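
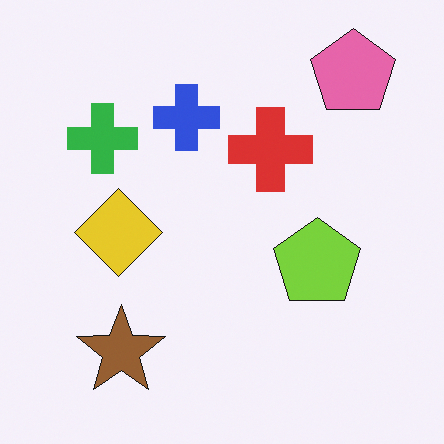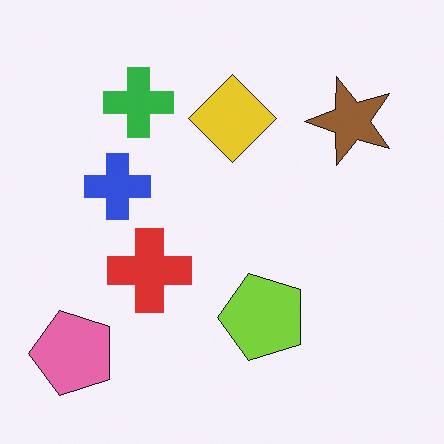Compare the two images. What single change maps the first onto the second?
Transposed (reflected across the top-left ↔ bottom-right diagonal).

Shapes have swapped their row and column positions — what was in the top-right is now in the bottom-left — a diagonal reflection.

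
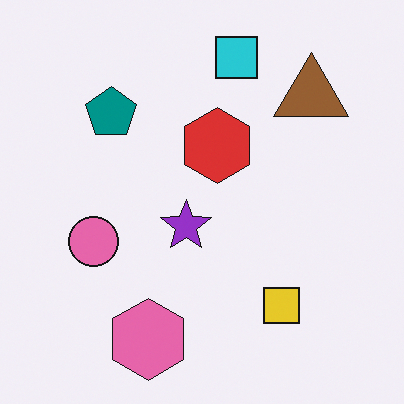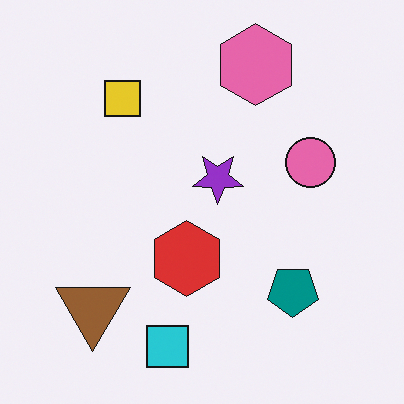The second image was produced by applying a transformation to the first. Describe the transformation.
This is the original image rotated 180°.

The brown triangle sits in the top-right of the first image and the bottom-left of the second — consistent with a whole-image 180° rotation.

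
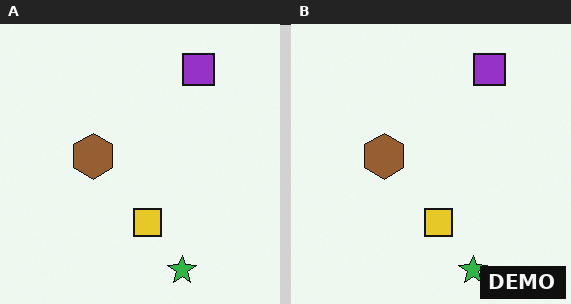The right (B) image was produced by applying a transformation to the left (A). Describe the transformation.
Watermarked with the text "DEMO" in the lower-right corner.

A dark label reading "DEMO" appears in the lower-right corner.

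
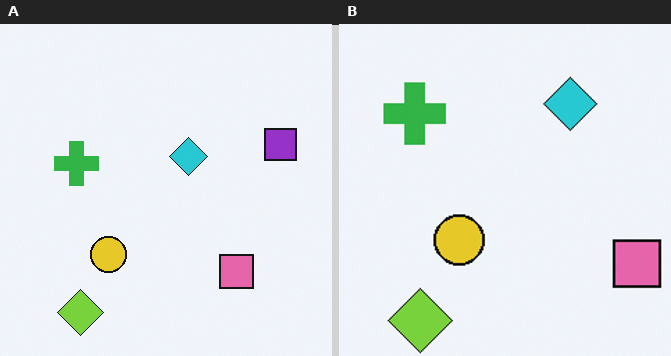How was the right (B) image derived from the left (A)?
The image was cropped to a modestly smaller region and rescaled.

The visible shapes are larger and the field of view is narrower; shapes near the original edges may be partly or wholly outside the frame — a crop-and-rescale.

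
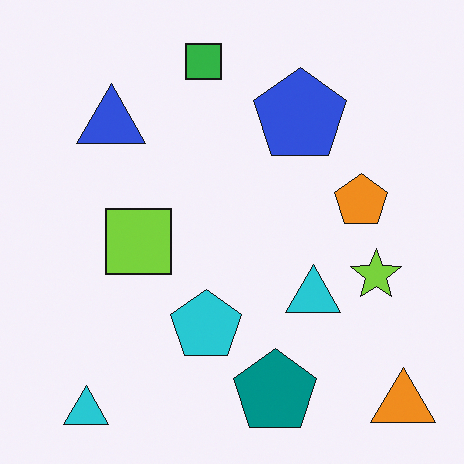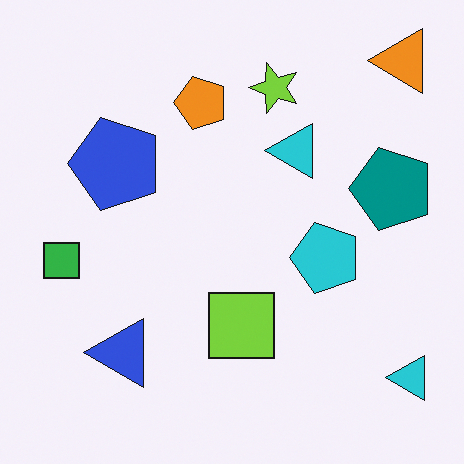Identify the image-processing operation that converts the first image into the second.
Rotated 90° counter-clockwise.

The orange triangle sits in the bottom-right of the first image and the top-right of the second — consistent with a whole-image 90° counter-clockwise rotation.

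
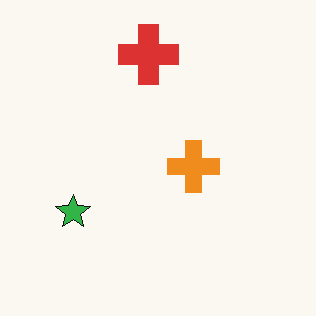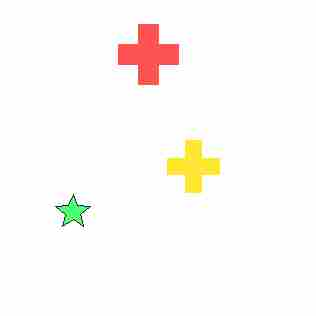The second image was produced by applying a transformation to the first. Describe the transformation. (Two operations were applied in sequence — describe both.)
This is the original image noticeably brightened, then heavily JPEG-compressed with obvious blocking artifacts.

Every pixel — background and shapes alike — is uniformly brightened. Blocky 8×8 compression artifacts appear around shape edges and the flat background shows ringing — characteristic JPEG degradation.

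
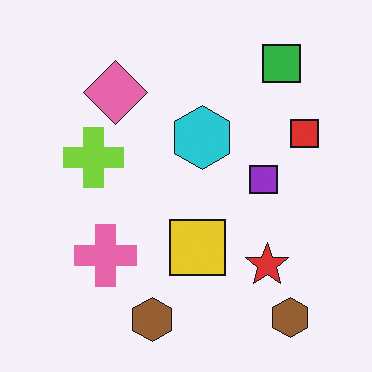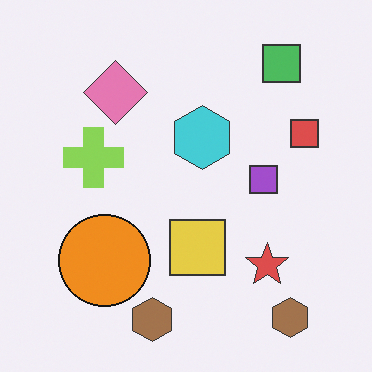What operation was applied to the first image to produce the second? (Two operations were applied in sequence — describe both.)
This is the original image given slightly reduced contrast, then overlaid with an additional orange circle.

Tones are pushed toward mid-grey across the whole image — a global contrast change. An orange circle appears in the second image that is absent from the first.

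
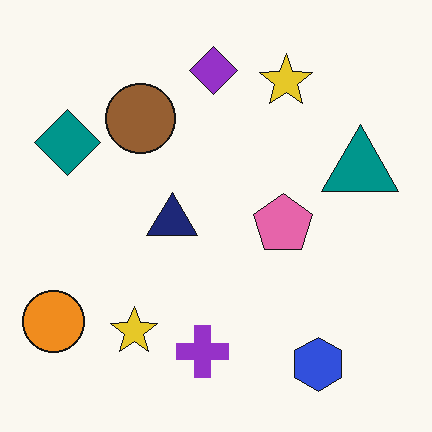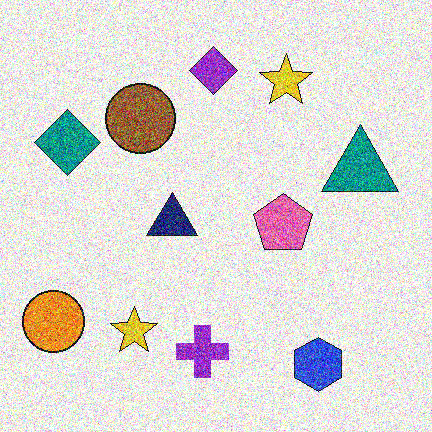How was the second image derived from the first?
The image was degraded with strong gaussian noise.

Random speckle covers the whole image, including the flat background.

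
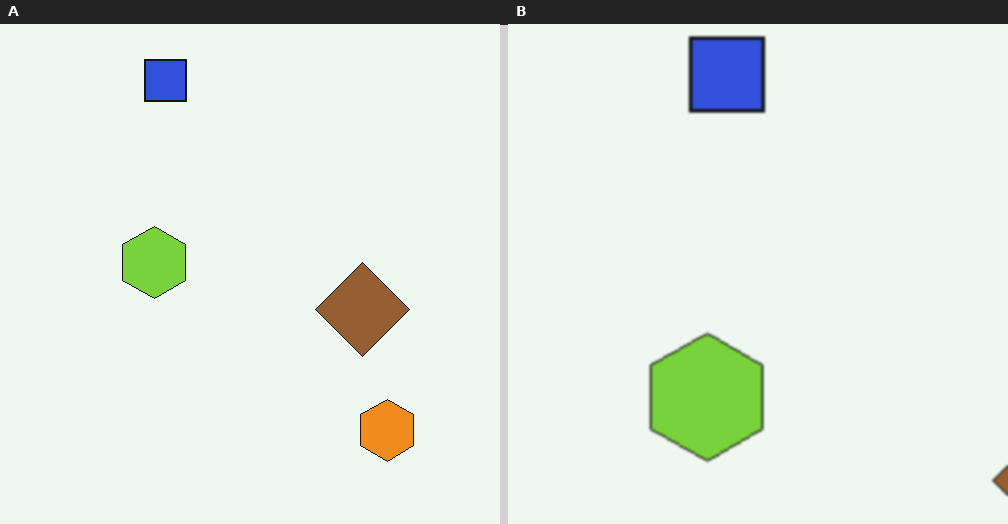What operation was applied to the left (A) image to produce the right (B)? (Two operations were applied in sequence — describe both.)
It was cropped to a noticeably smaller region and rescaled, then given a subtle gaussian blur.

The visible shapes are larger and the field of view is narrower; shapes near the original edges may be partly or wholly outside the frame — a crop-and-rescale. Shape edges and outlines are uniformly softened across the whole image.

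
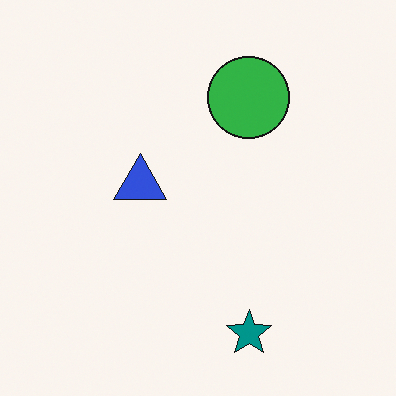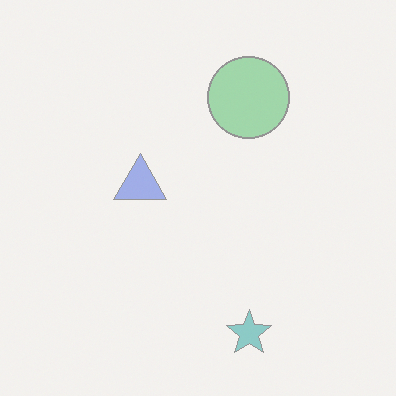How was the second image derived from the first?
It was washed out (contrast reduced).

Tones are pushed toward mid-grey across the whole image — a global contrast change.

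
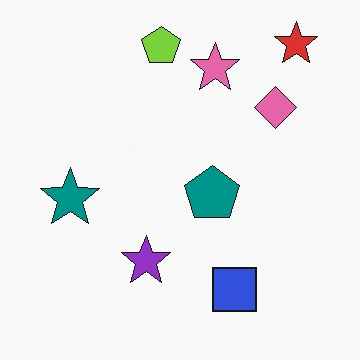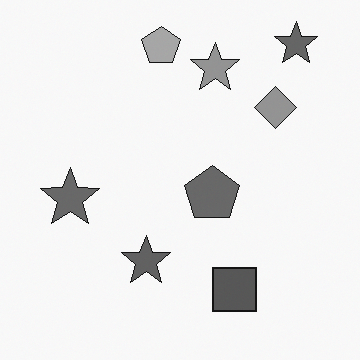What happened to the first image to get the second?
The second image is the first converted to grayscale.

All color is removed — every shape is now a shade of grey.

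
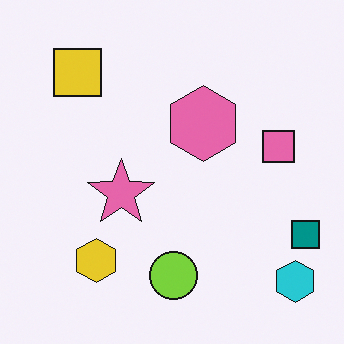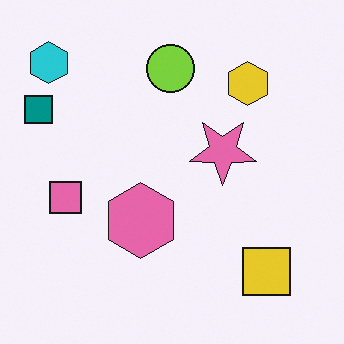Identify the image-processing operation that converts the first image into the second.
It was rotated 180°.

The cyan hexagon sits in the bottom-right of the first image and the top-left of the second — consistent with a whole-image 180° rotation.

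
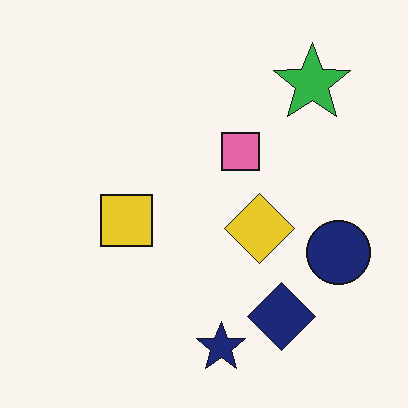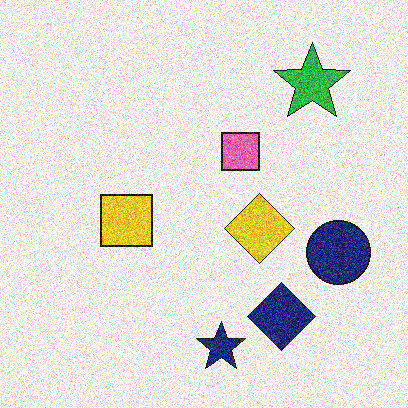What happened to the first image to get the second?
This is the original image degraded with strong gaussian noise.

Random speckle covers the whole image, including the flat background.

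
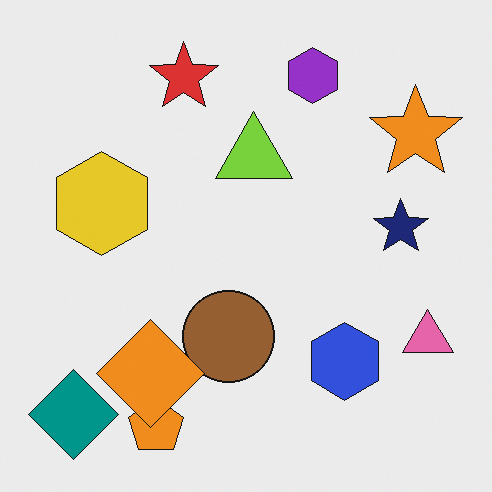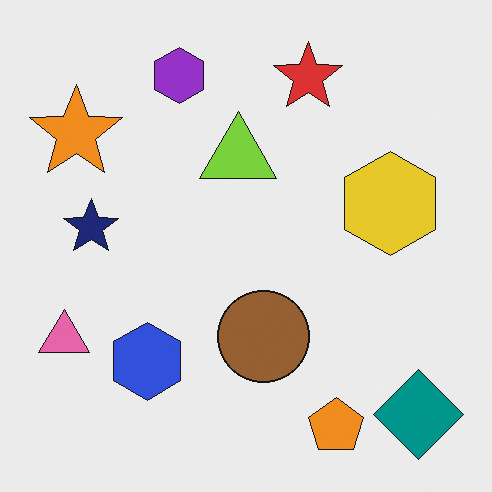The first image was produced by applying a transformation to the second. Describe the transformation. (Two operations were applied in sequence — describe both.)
Flipped horizontally (left ↔ right), then overlaid with an additional orange diamond.

The pink triangle is in the bottom-left of the second image and the bottom-right of the first — shapes on opposite sides of the vertical midline have swapped in a mirror flip. An orange diamond appears in the first image that is absent from the second.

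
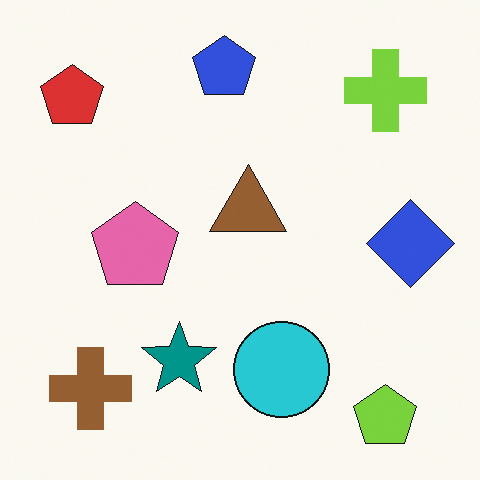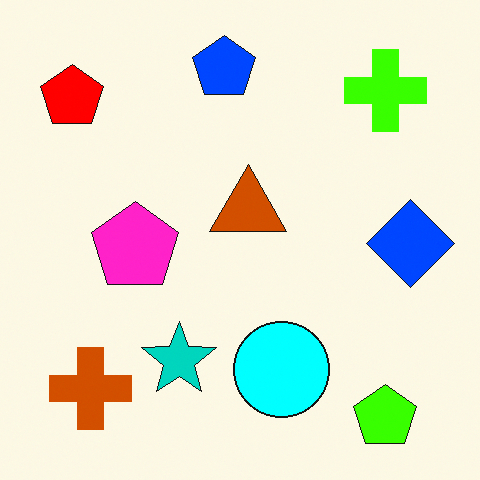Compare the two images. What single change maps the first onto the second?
It was heavily oversaturated.

All colors are more vivid — a global saturation change.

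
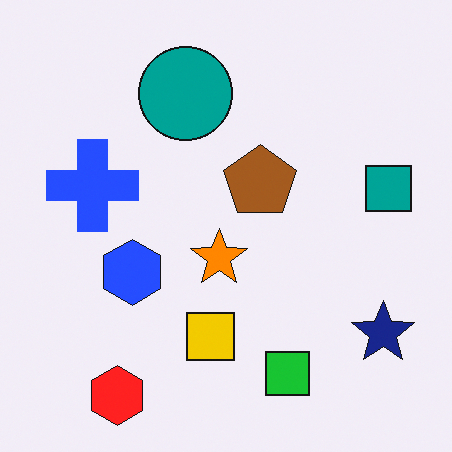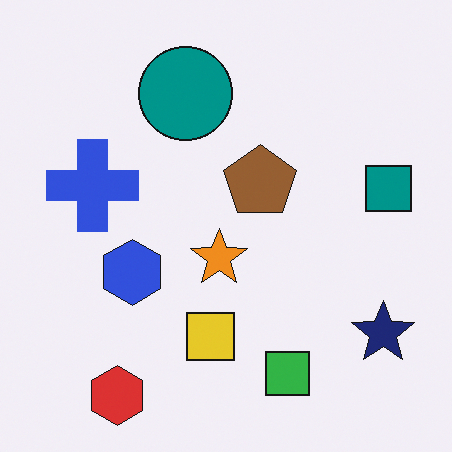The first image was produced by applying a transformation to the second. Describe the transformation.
The image was slightly oversaturated.

All colors are more vivid — a global saturation change.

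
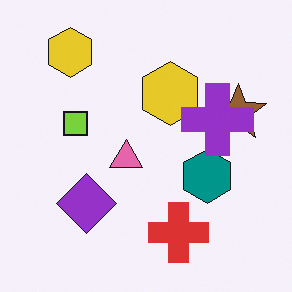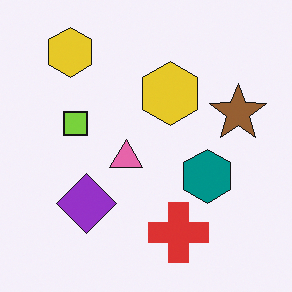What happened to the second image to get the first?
The image was overlaid with an additional purple cross.

A purple cross appears in the first image that is absent from the second.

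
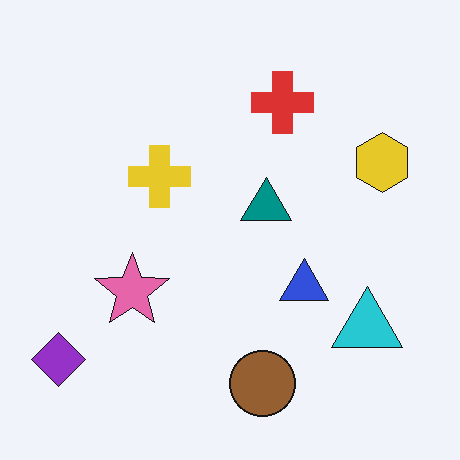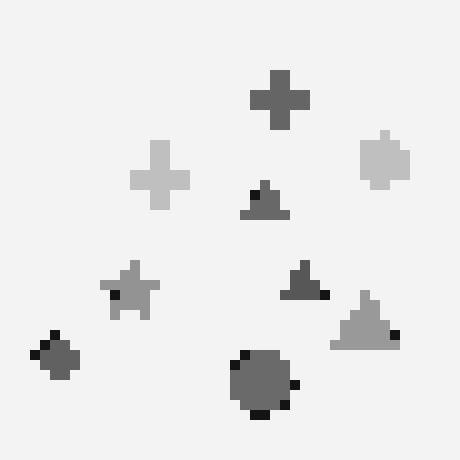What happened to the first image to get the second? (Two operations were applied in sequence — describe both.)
The transformation is: converted to grayscale, then coarsely pixelated.

All color is removed — every shape is now a shade of grey. Shapes are reduced to large square blocks; fine edges and outlines are lost — a downscale-then-upscale (mosaic) effect.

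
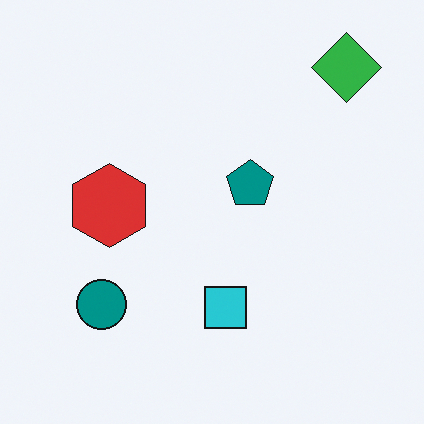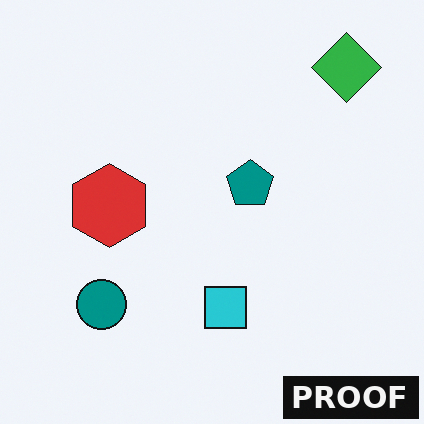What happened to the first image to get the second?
The transformation is: watermarked with the text "PROOF" in the lower-right corner.

A dark label reading "PROOF" appears in the lower-right corner.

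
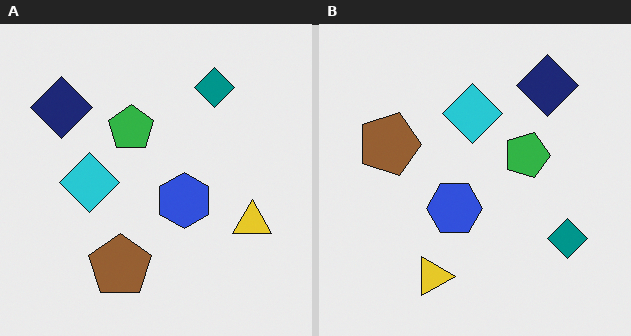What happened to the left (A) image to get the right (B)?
The image was rotated 90° clockwise.

The navy diamond sits in the top-left of the left (A) image and the top-right of the right (B) — consistent with a whole-image 90° clockwise rotation.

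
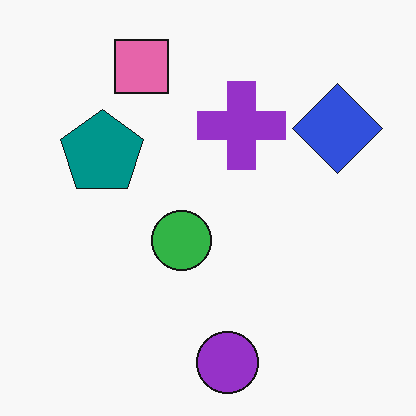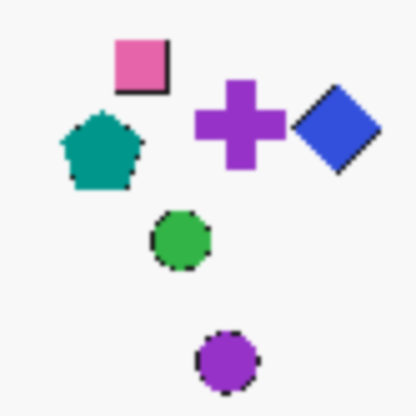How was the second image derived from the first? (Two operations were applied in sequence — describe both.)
It was lightly pixelated (a mild mosaic effect), then lightly blurred.

Shapes are reduced to large square blocks; fine edges and outlines are lost — a downscale-then-upscale (mosaic) effect. Shape edges and outlines are uniformly softened across the whole image.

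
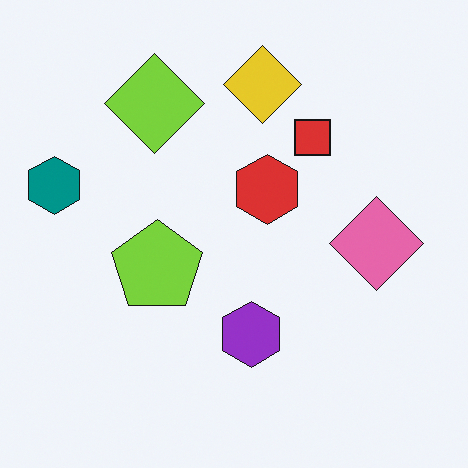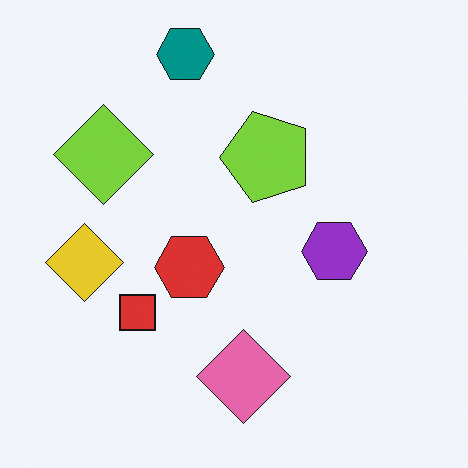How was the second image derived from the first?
The second image is the first transposed (reflected across the top-left ↔ bottom-right diagonal).

Shapes have swapped their row and column positions — what was in the top-right is now in the bottom-left — a diagonal reflection.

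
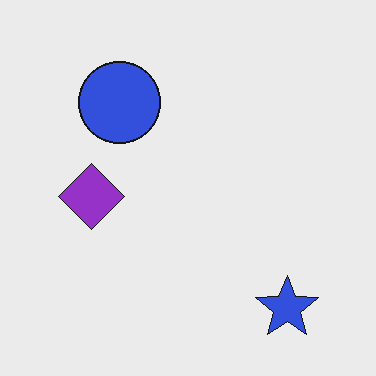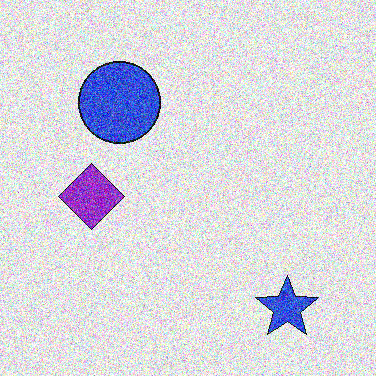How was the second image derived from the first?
The image was degraded with strong gaussian noise.

Random speckle covers the whole image, including the flat background.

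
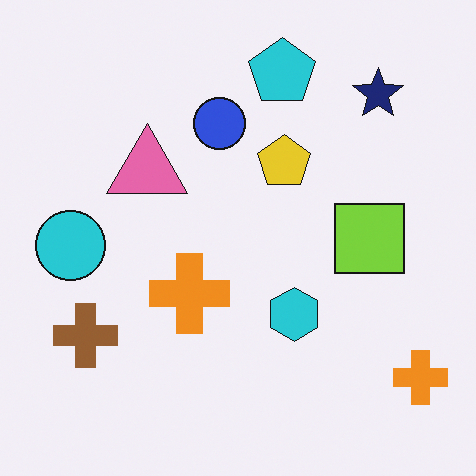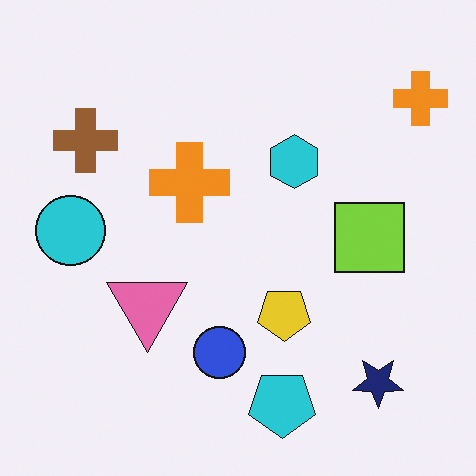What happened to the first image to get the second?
The second image is the first flipped vertically (top ↔ bottom).

The cyan pentagon is in the top of the first image and the bottom of the second — shapes on opposite sides of the horizontal midline have swapped in a mirror flip.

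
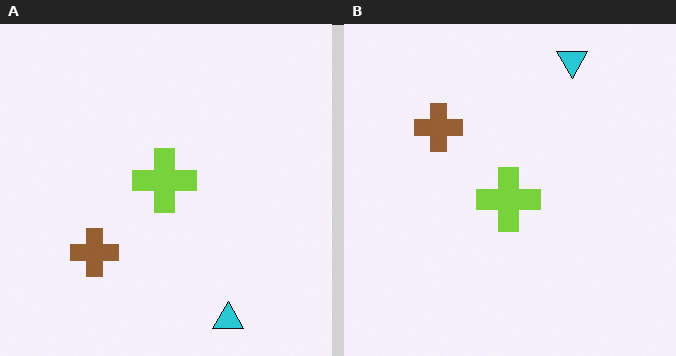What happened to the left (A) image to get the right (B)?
The transformation is: flipped vertically (top ↔ bottom).

The cyan triangle is in the bottom-right of the left (A) image and the top-right of the right (B) — shapes on opposite sides of the horizontal midline have swapped in a mirror flip.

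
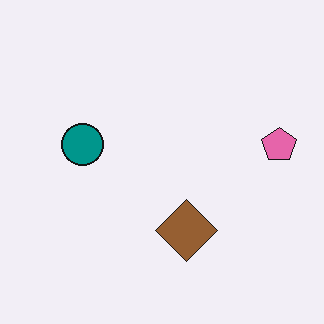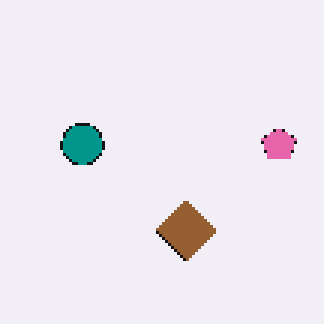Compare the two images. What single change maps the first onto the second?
This is the original image mildly pixelated.

Shapes are reduced to large square blocks; fine edges and outlines are lost — a downscale-then-upscale (mosaic) effect.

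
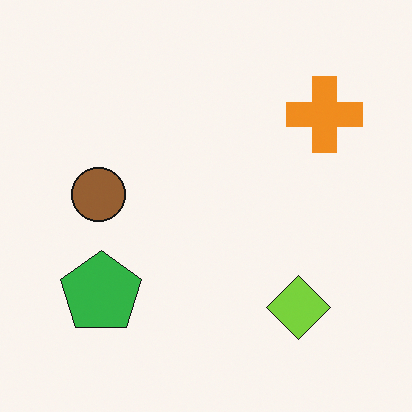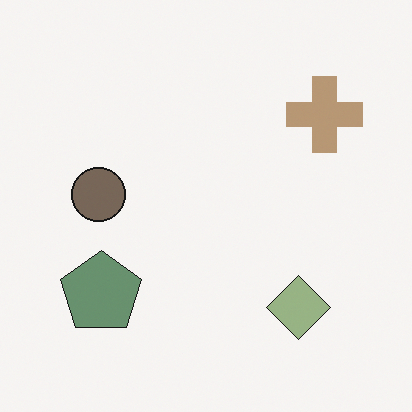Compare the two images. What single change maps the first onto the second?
The second image is the first heavily desaturated.

All colors are more muted and greyish — a global saturation change.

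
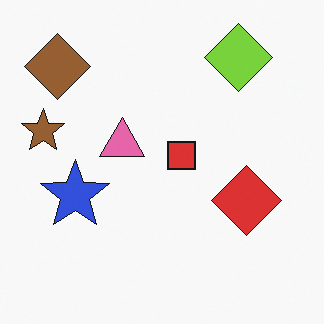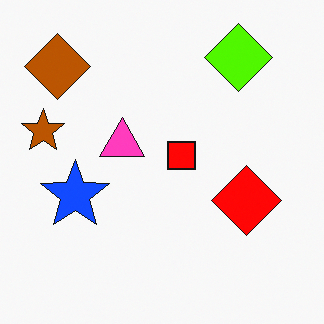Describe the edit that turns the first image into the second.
It was heavily oversaturated.

All colors are more vivid — a global saturation change.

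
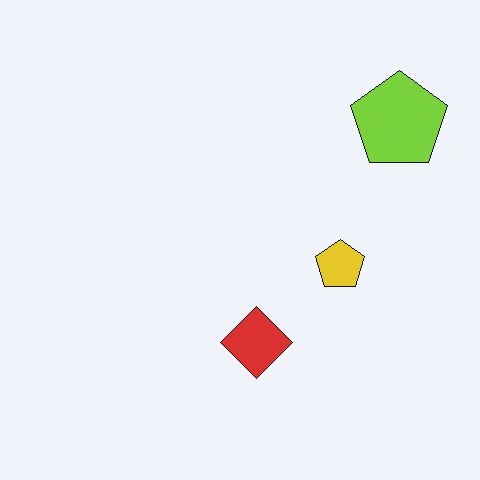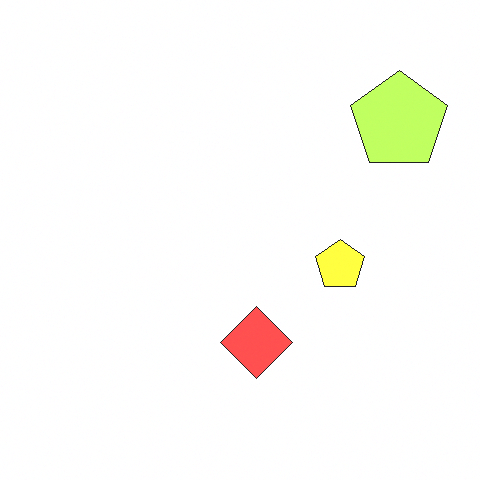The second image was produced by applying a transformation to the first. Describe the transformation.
This is the original image substantially brightened.

Every pixel — background and shapes alike — is uniformly brightened.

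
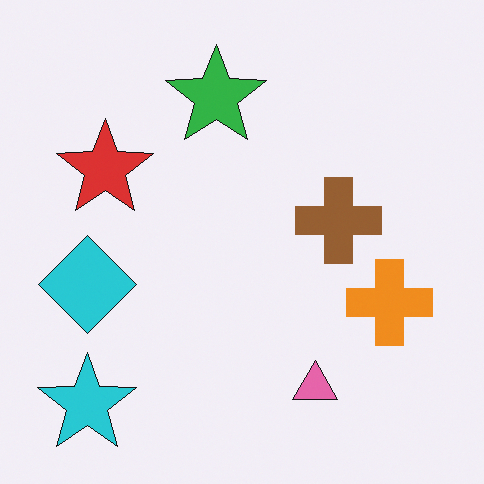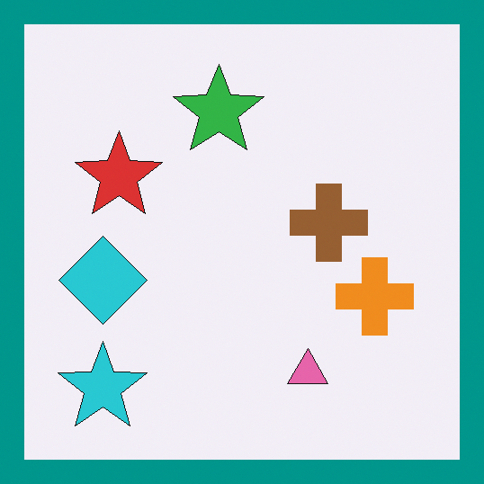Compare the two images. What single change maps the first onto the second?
It was framed with a teal border.

A solid teal frame runs around the edge of the second image, with the content slightly shrunk inside it.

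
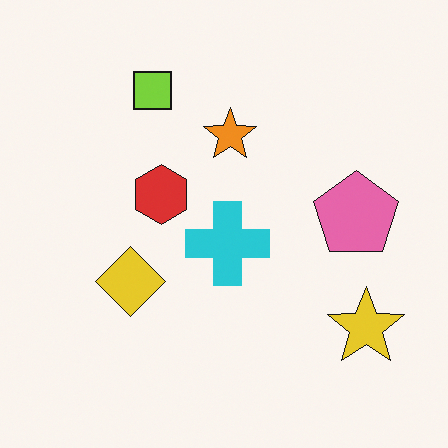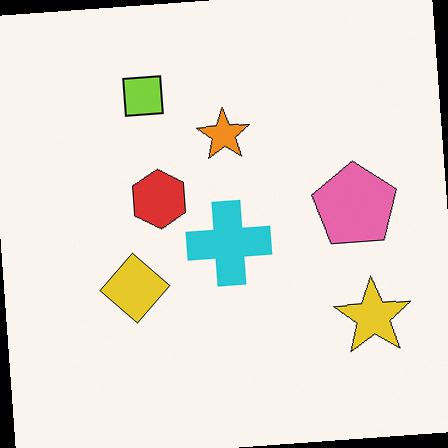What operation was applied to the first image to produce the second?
The transformation is: rotated counter-clockwise by a small amount.

Every shape is tilted by the same angle and the image corners show triangular fill wedges — a whole-image rotation by a non-right angle.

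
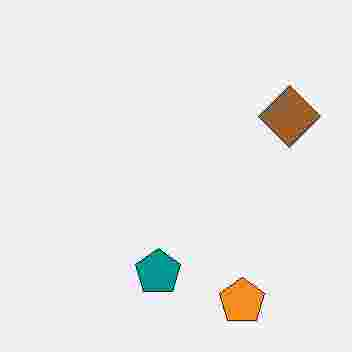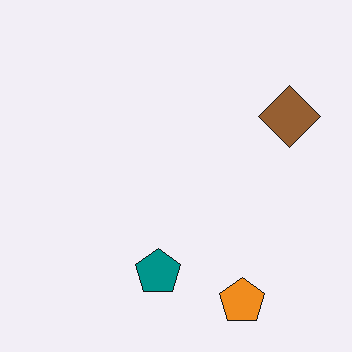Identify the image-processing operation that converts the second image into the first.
Degraded with heavy JPEG compression.

Blocky 8×8 compression artifacts appear around shape edges and the flat background shows ringing — characteristic JPEG degradation.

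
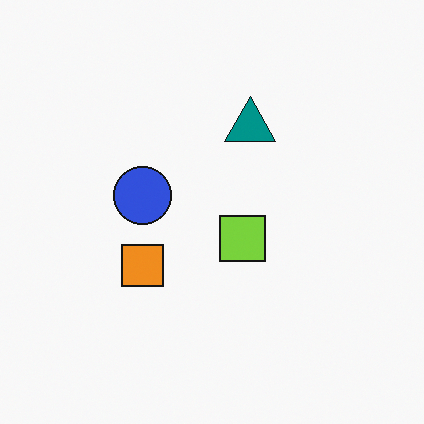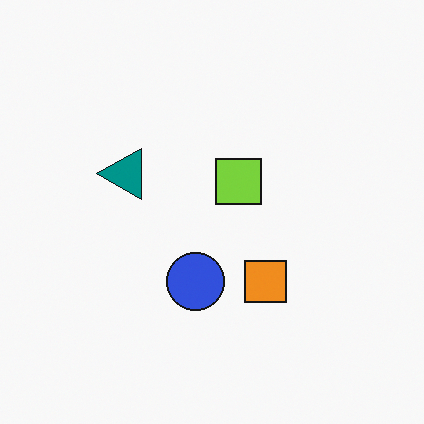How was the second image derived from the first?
Rotated 90° counter-clockwise.

The teal triangle sits in the top of the first image and the left of the second — consistent with a whole-image 90° counter-clockwise rotation.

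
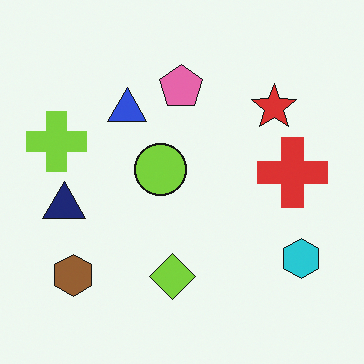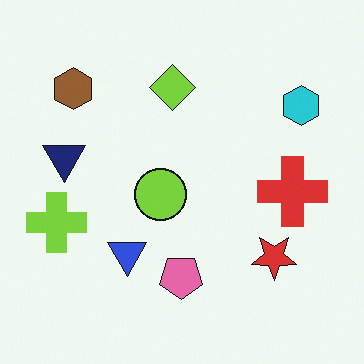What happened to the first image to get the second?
The second image is the first flipped vertically (top ↔ bottom).

The pink pentagon is in the top of the first image and the bottom of the second — shapes on opposite sides of the horizontal midline have swapped in a mirror flip.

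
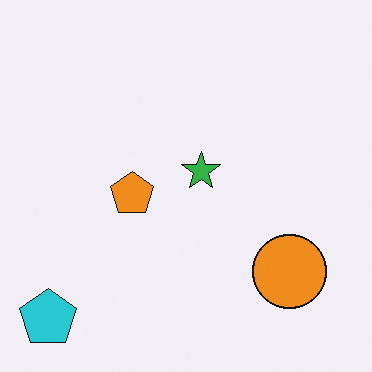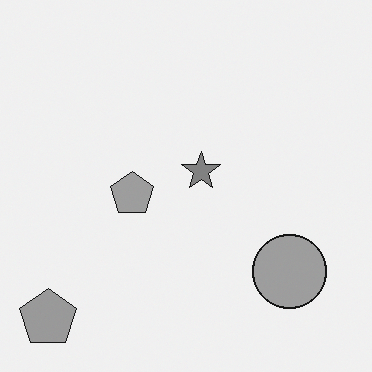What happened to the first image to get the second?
The image was converted to grayscale.

All color is removed — every shape is now a shade of grey.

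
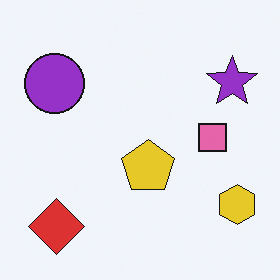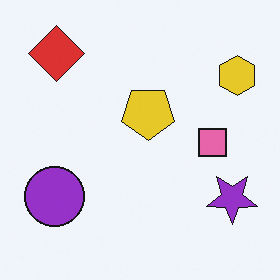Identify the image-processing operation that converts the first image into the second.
The second image is the first flipped vertically (top ↔ bottom).

The red diamond is in the bottom-left of the first image and the top-left of the second — shapes on opposite sides of the horizontal midline have swapped in a mirror flip.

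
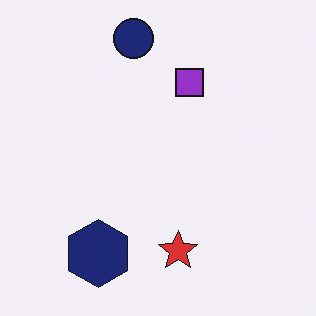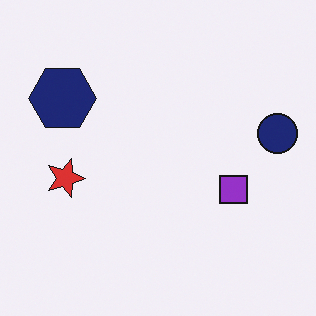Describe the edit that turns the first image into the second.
Rotated 90° clockwise.

The navy circle sits in the top of the first image and the right of the second — consistent with a whole-image 90° clockwise rotation.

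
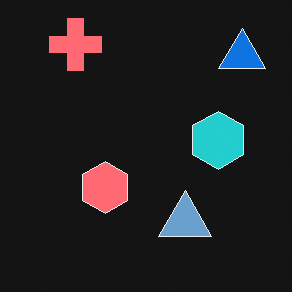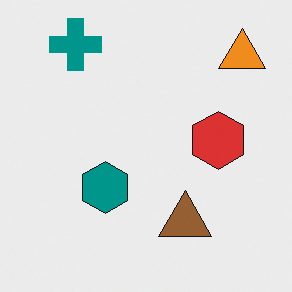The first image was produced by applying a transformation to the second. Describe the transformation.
The transformation is: color-inverted (negative).

The light background has become dark and every shape's color is its complement — a photographic negative.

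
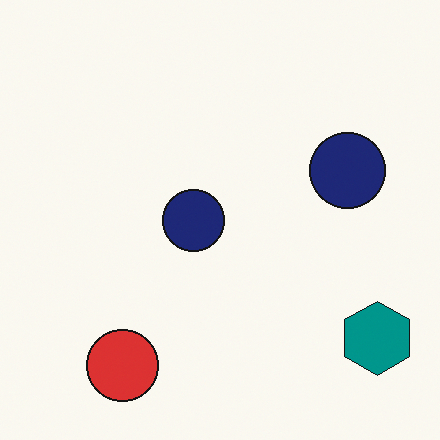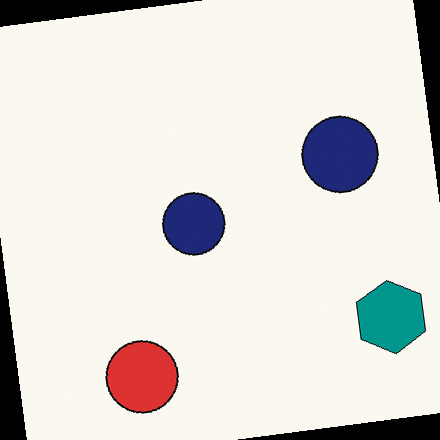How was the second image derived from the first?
The transformation is: rotated counter-clockwise by a few degrees.

Every shape is tilted by the same angle and the image corners show triangular fill wedges — a whole-image rotation by a non-right angle.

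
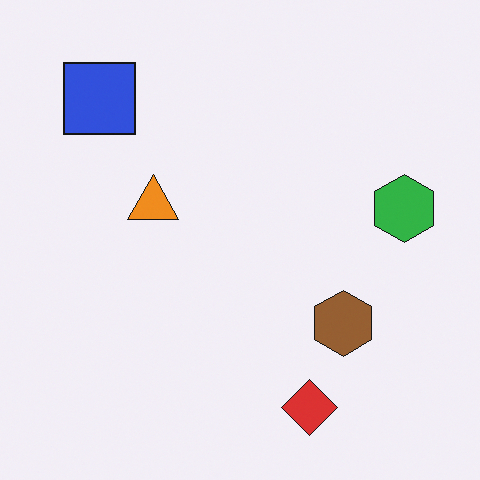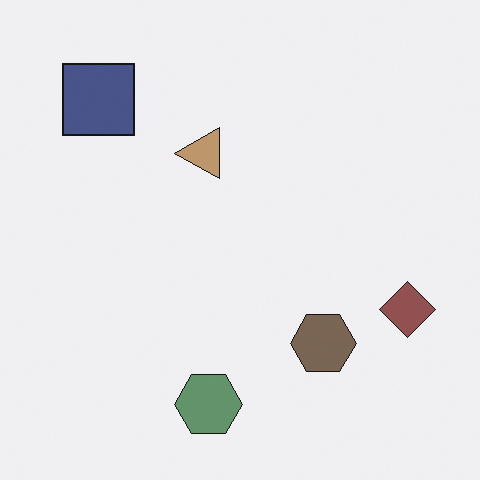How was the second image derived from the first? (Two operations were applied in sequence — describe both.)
Made much more muted (saturation change), then transposed (reflected across the top-left ↔ bottom-right diagonal).

All colors are more muted and greyish — a global saturation change. Shapes have swapped their row and column positions — what was in the top-right is now in the bottom-left — a diagonal reflection.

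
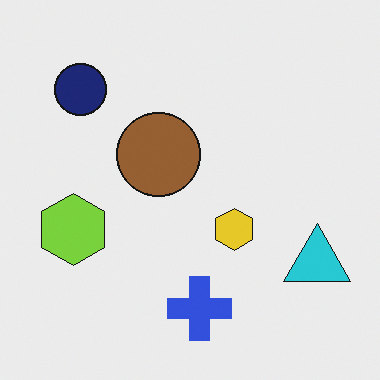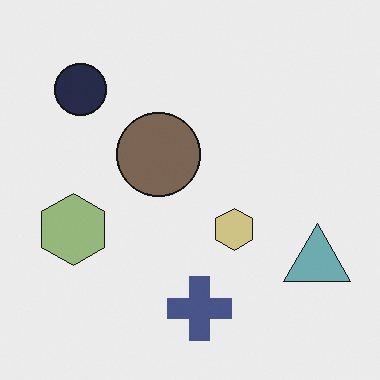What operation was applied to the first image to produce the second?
Heavily desaturated.

All colors are more muted and greyish — a global saturation change.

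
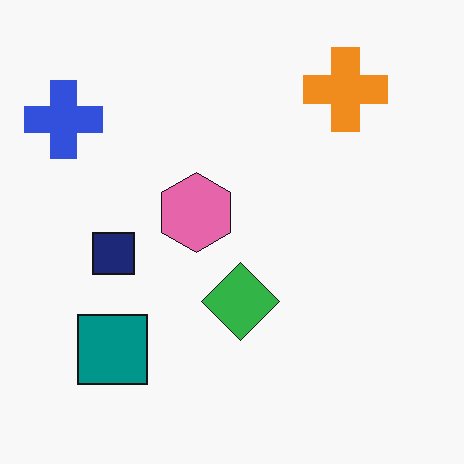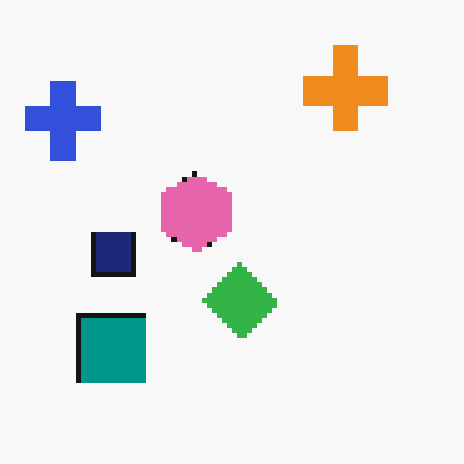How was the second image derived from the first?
This is the original image mildly pixelated.

Shapes are reduced to large square blocks; fine edges and outlines are lost — a downscale-then-upscale (mosaic) effect.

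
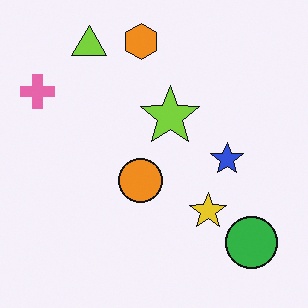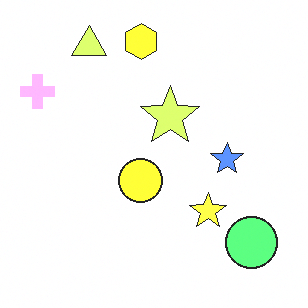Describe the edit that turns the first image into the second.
Brightened a lot.

Every pixel — background and shapes alike — is uniformly brightened.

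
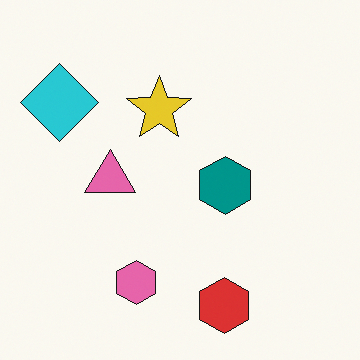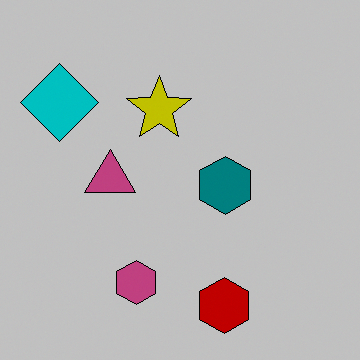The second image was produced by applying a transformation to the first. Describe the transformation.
The image was aggressively posterized.

Each flat color has snapped to a coarser quantized level — most visibly, the near-white background has dropped to a flat grey.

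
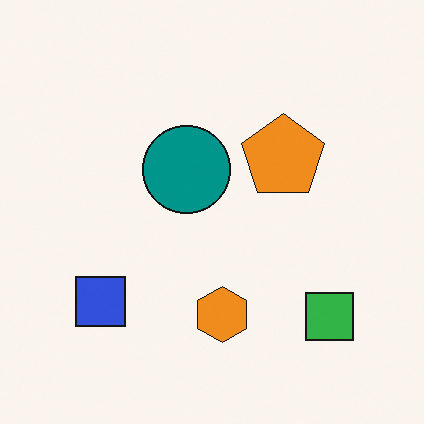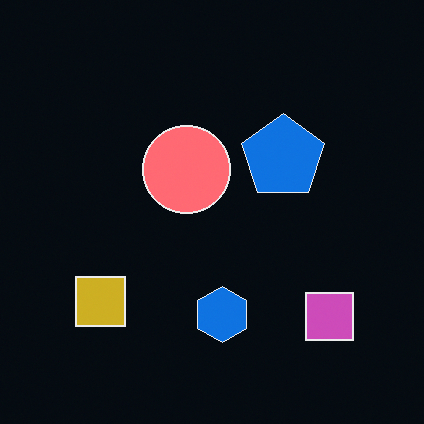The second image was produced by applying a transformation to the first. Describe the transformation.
The second image is the first color-inverted (negative).

The light background has become dark and every shape's color is its complement — a photographic negative.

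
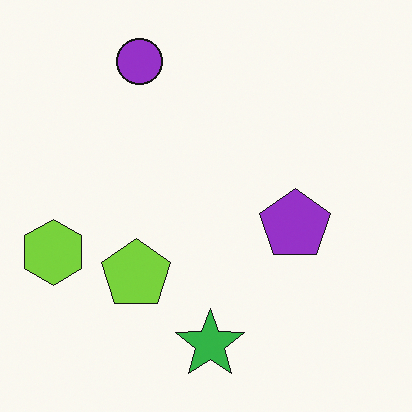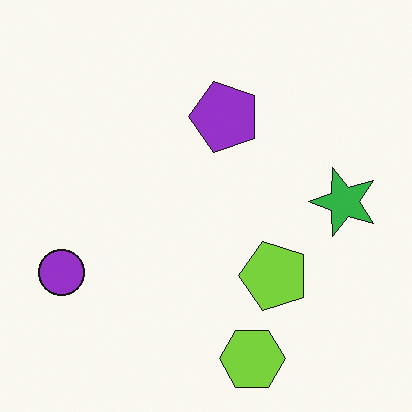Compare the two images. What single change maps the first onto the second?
The transformation is: rotated 90° counter-clockwise.

The lime hexagon sits in the left of the first image and the bottom of the second — consistent with a whole-image 90° counter-clockwise rotation.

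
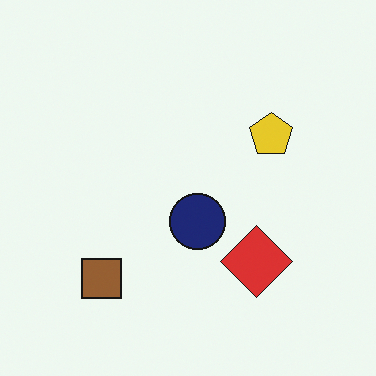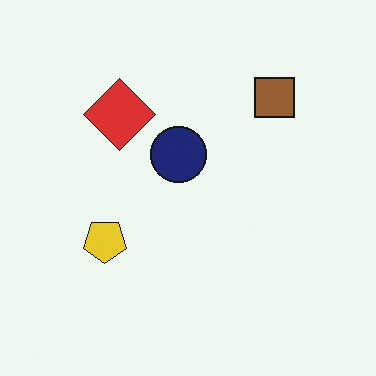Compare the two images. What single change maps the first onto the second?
The image was rotated 180°.

The brown square sits in the bottom-left of the first image and the top-right of the second — consistent with a whole-image 180° rotation.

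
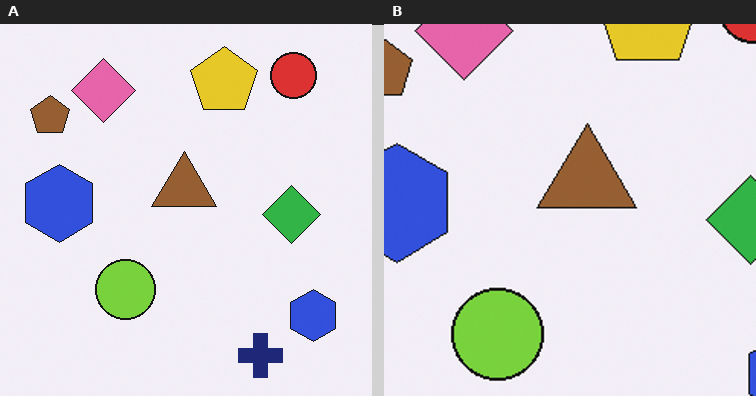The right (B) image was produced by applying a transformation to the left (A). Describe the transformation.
This is the original image cropped to a modestly smaller region and rescaled.

The visible shapes are larger and the field of view is narrower; shapes near the original edges may be partly or wholly outside the frame — a crop-and-rescale.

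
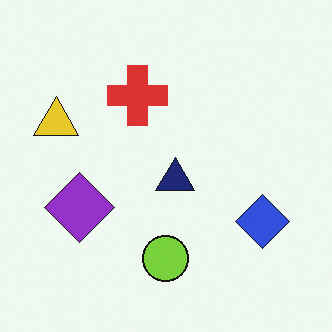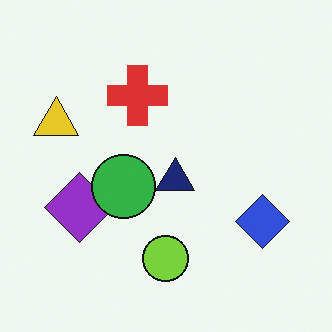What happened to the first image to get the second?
The transformation is: overlaid with an additional green circle.

A green circle appears in the second image that is absent from the first.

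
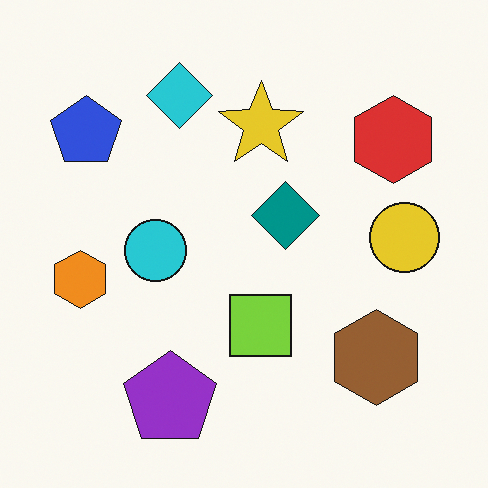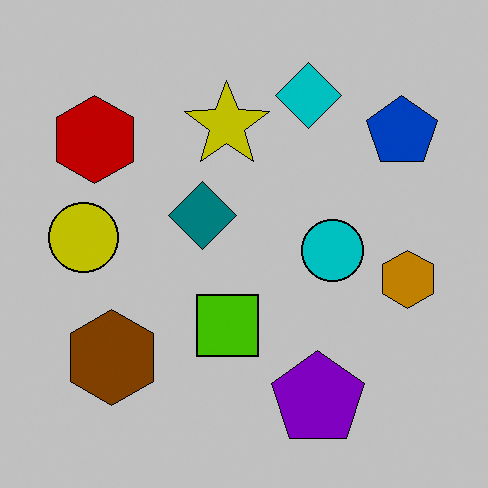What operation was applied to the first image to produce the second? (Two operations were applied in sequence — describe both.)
The second image is the first flipped horizontally (left ↔ right), then aggressively posterized.

The orange hexagon is in the left of the first image and the right of the second — shapes on opposite sides of the vertical midline have swapped in a mirror flip. Each flat color has snapped to a coarser quantized level — most visibly, the near-white background has dropped to a flat grey.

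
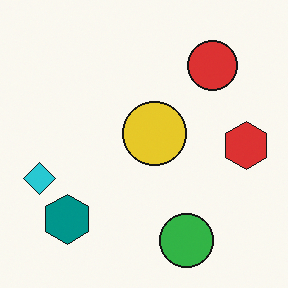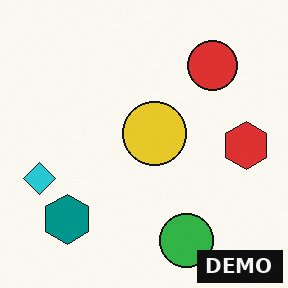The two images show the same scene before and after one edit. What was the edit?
This is the original image watermarked with the text "DEMO" in the lower-right corner.

A dark label reading "DEMO" appears in the lower-right corner.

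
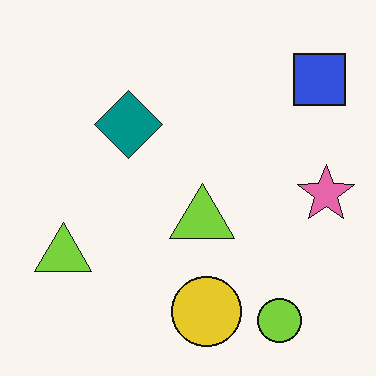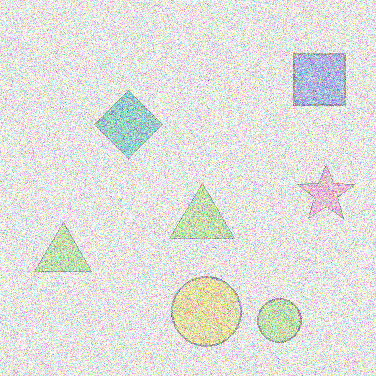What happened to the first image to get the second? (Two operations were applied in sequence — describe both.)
This is the original image given much lower contrast, then degraded with a thick layer of grain.

Tones are pushed toward mid-grey across the whole image — a global contrast change. Random speckle covers the whole image, including the flat background.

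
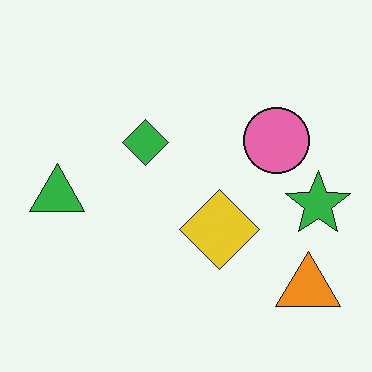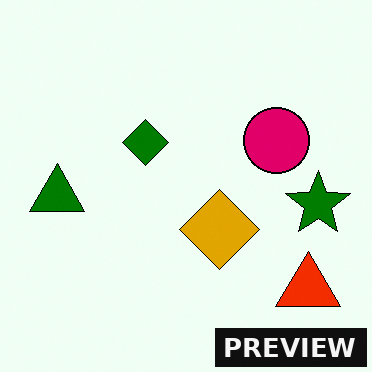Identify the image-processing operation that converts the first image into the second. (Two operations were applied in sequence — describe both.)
It was given much higher contrast, then watermarked with the text "PREVIEW" in the lower-right corner.

Tones are pushed away from mid-grey across the whole image — a global contrast change. A dark label reading "PREVIEW" appears in the lower-right corner.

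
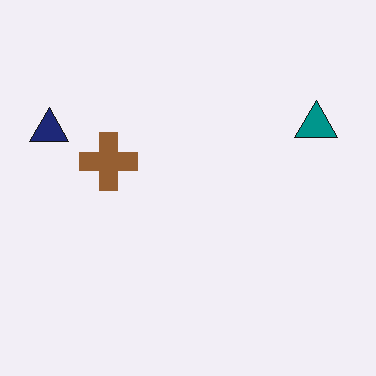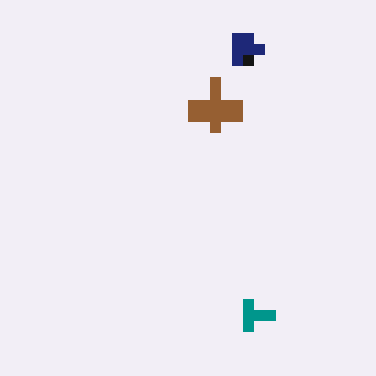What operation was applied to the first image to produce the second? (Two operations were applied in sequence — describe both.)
It was heavily pixelated into large blocks, then rotated 90° clockwise.

Shapes are reduced to large square blocks; fine edges and outlines are lost — a downscale-then-upscale (mosaic) effect. The navy triangle sits in the left of the first image and the top of the second — consistent with a whole-image 90° clockwise rotation.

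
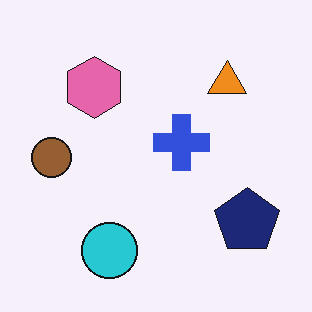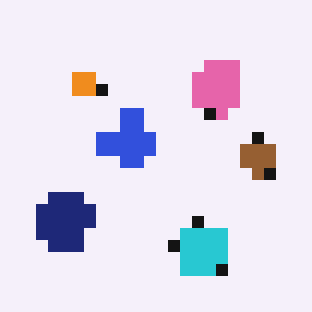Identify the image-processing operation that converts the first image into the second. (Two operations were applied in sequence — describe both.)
The transformation is: flipped horizontally (left ↔ right), then heavily pixelated into large blocks.

The brown circle is in the left of the first image and the right of the second — shapes on opposite sides of the vertical midline have swapped in a mirror flip. Shapes are reduced to large square blocks; fine edges and outlines are lost — a downscale-then-upscale (mosaic) effect.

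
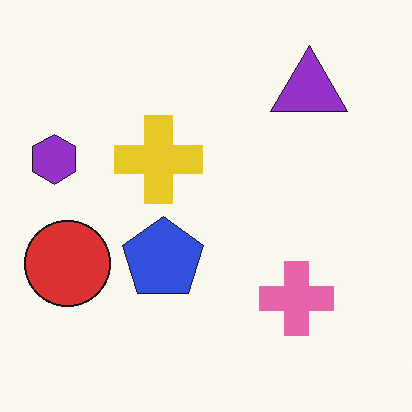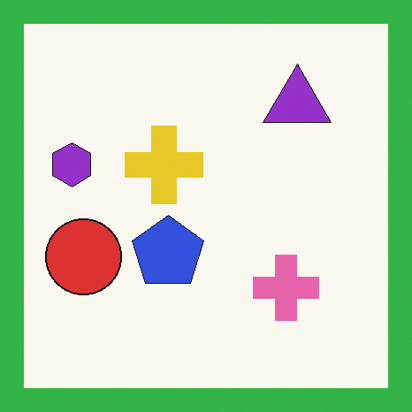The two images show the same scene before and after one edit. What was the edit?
Framed with a green border.

A solid green frame runs around the edge of the second image, with the content slightly shrunk inside it.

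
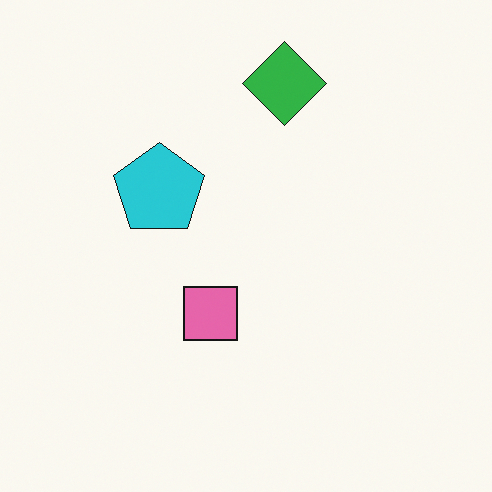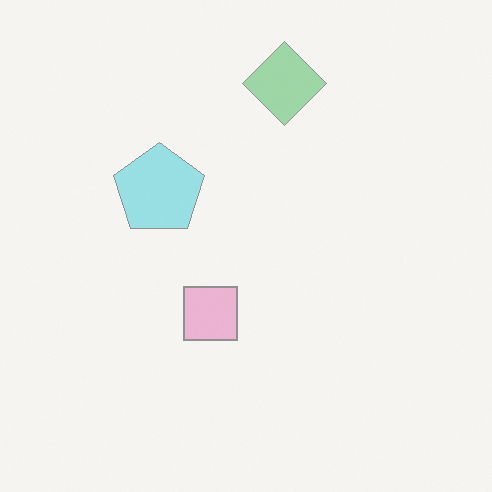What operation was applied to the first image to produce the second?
The image was washed out (contrast reduced).

Tones are pushed toward mid-grey across the whole image — a global contrast change.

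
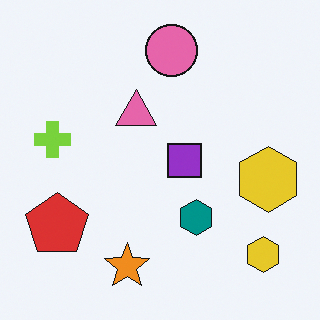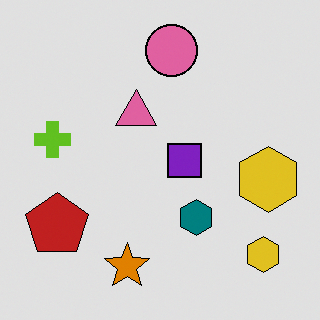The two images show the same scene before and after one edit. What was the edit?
The image was moderately posterized.

Each flat color has snapped to a coarser quantized level — most visibly, the near-white background has dropped to a flat grey.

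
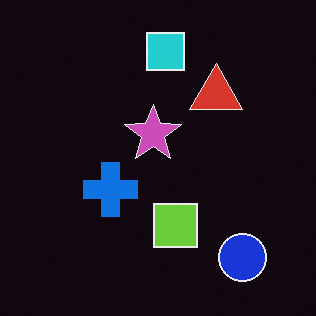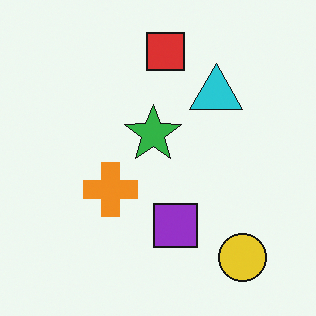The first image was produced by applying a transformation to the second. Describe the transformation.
The first image is the second color-inverted (negative).

The light background has become dark and every shape's color is its complement — a photographic negative.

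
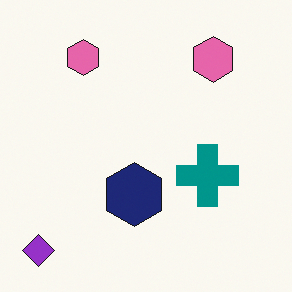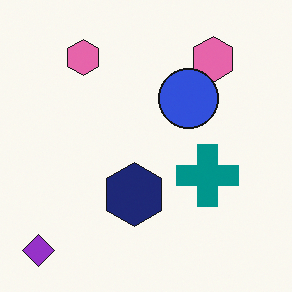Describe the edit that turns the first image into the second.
The image was overlaid with an additional blue circle.

A blue circle appears in the second image that is absent from the first.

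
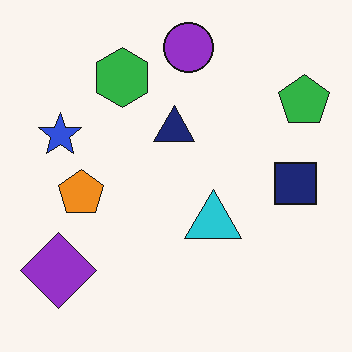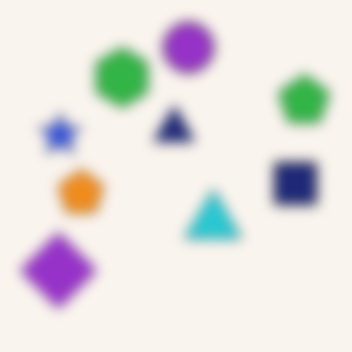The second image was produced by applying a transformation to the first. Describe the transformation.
Strongly gaussian-blurred.

Shape edges and outlines are uniformly softened across the whole image.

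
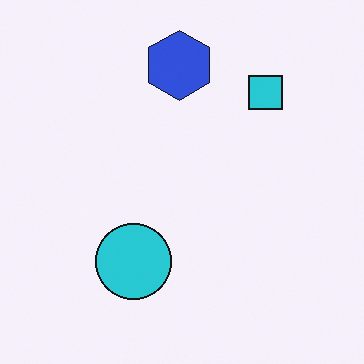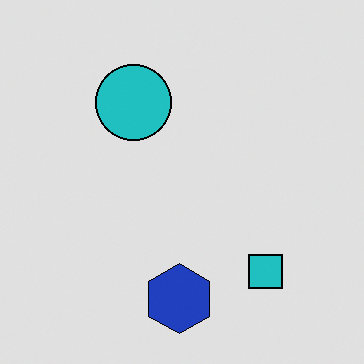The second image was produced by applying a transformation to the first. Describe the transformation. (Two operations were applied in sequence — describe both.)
Moderately posterized, then flipped vertically (top ↔ bottom).

Each flat color has snapped to a coarser quantized level — most visibly, the near-white background has dropped to a flat grey. The blue hexagon is in the top of the first image and the bottom of the second — shapes on opposite sides of the horizontal midline have swapped in a mirror flip.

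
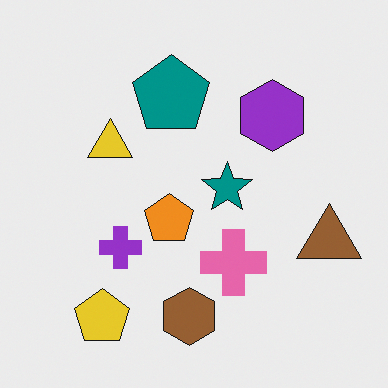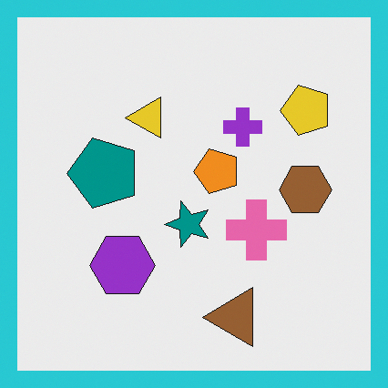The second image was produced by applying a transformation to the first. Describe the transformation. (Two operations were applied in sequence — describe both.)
This is the original image transposed (reflected across the top-left ↔ bottom-right diagonal), then framed with a cyan border.

Shapes have swapped their row and column positions — what was in the top-right is now in the bottom-left — a diagonal reflection. A solid cyan frame runs around the edge of the second image, with the content slightly shrunk inside it.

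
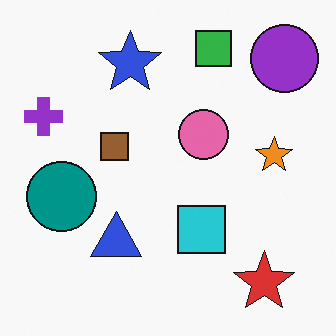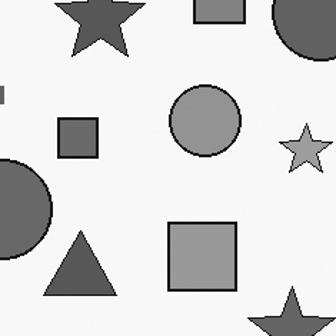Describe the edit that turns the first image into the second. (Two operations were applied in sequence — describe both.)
The image was converted to grayscale, then cropped to a modestly smaller region and rescaled.

All color is removed — every shape is now a shade of grey. The visible shapes are larger and the field of view is narrower; shapes near the original edges may be partly or wholly outside the frame — a crop-and-rescale.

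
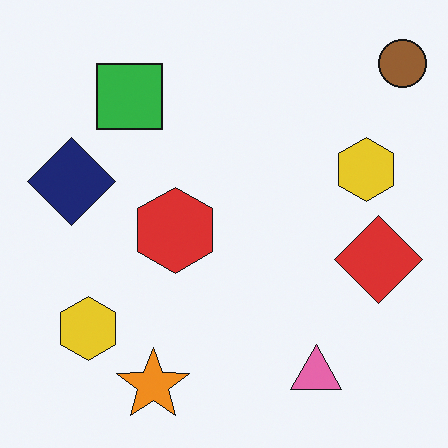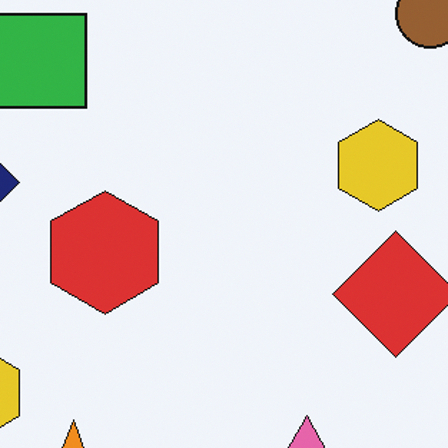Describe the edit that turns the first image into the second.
This is the original image cropped slightly and scaled back up.

The visible shapes are larger and the field of view is narrower; shapes near the original edges may be partly or wholly outside the frame — a crop-and-rescale.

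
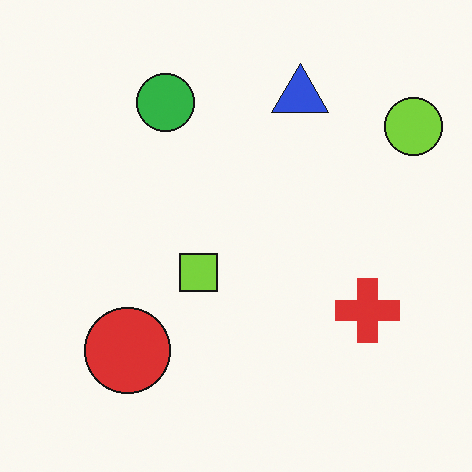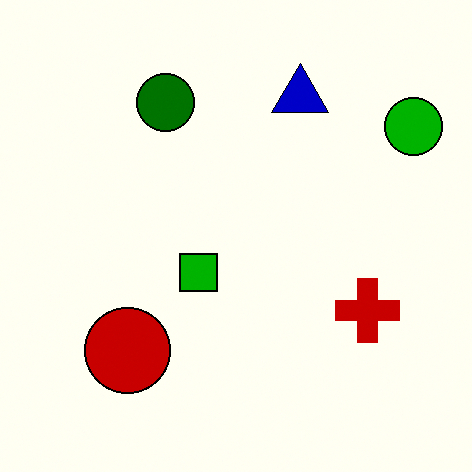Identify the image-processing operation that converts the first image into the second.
This is the original image boosted in contrast.

Tones are pushed away from mid-grey across the whole image — a global contrast change.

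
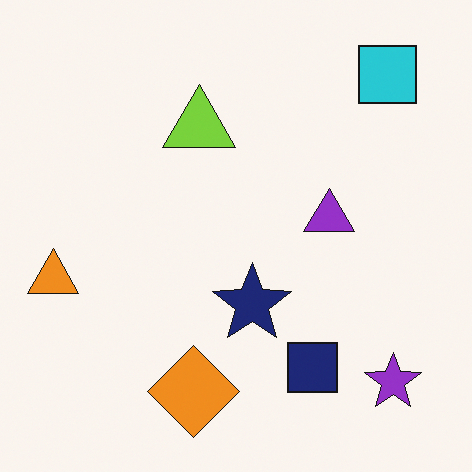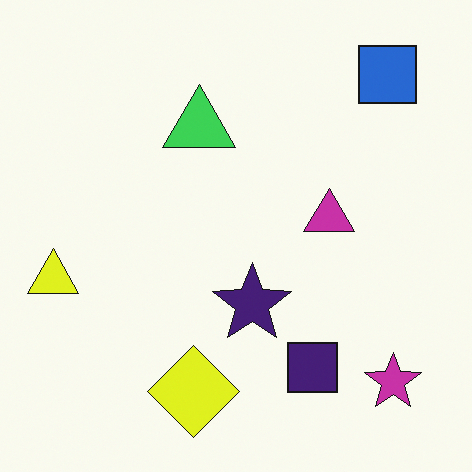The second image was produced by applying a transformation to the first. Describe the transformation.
The image was hue-shifted slightly.

Every shape's color has rotated by the same amount around the hue wheel — a uniform hue shift.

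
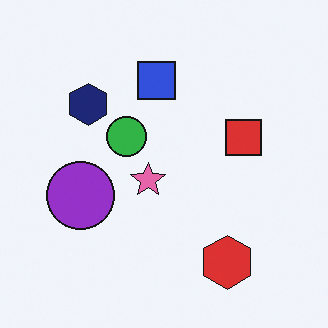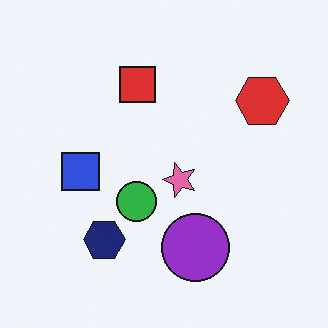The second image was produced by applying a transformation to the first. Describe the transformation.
Rotated 90° counter-clockwise.

The red hexagon sits in the bottom-right of the first image and the top-right of the second — consistent with a whole-image 90° counter-clockwise rotation.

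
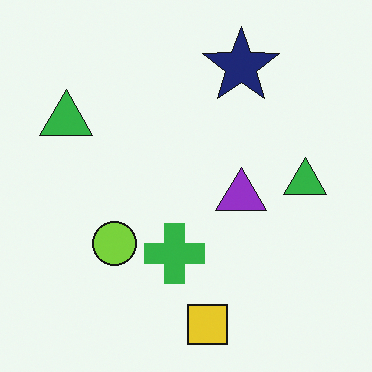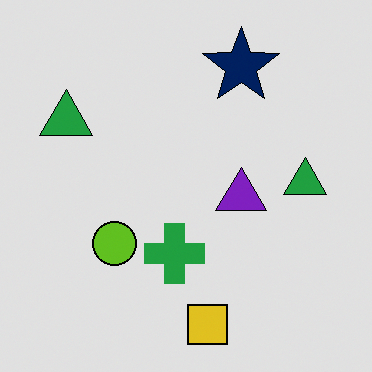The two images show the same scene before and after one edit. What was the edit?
It was moderately posterized.

Each flat color has snapped to a coarser quantized level — most visibly, the near-white background has dropped to a flat grey.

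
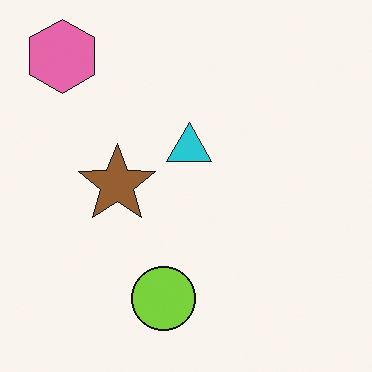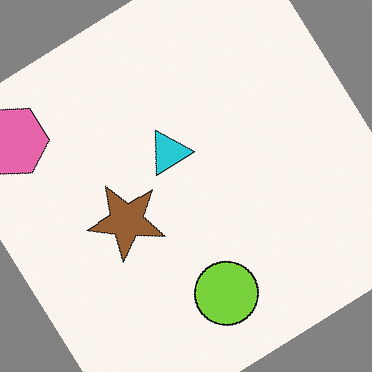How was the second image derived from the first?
The image was rotated counter-clockwise by a large amount — several tens of degrees.

Every shape is tilted by the same angle and the image corners show triangular fill wedges — a whole-image rotation by a non-right angle.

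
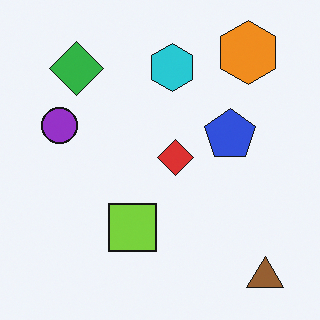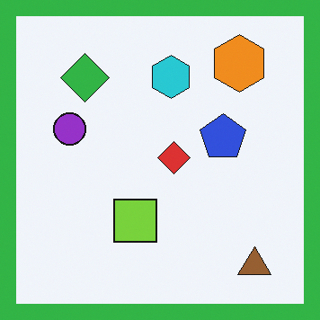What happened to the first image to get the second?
This is the original image framed with a green border.

A solid green frame runs around the edge of the second image, with the content slightly shrunk inside it.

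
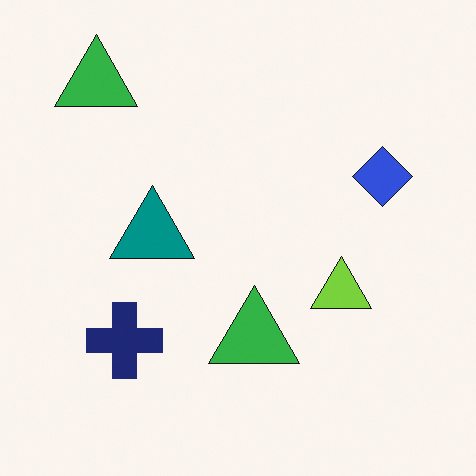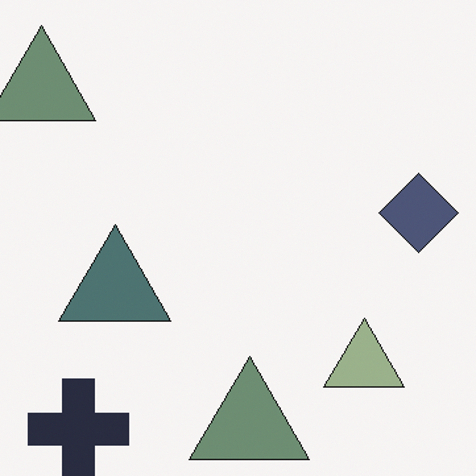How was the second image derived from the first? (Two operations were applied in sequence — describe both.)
Heavily desaturated, then cropped slightly and scaled back up.

All colors are more muted and greyish — a global saturation change. The visible shapes are larger and the field of view is narrower; shapes near the original edges may be partly or wholly outside the frame — a crop-and-rescale.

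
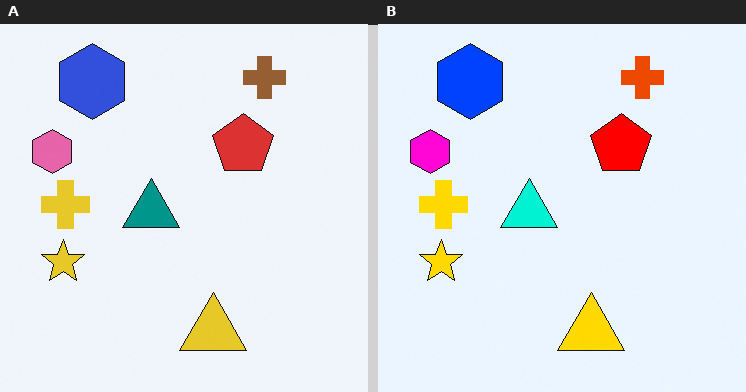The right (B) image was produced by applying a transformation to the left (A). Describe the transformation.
This is the original image heavily oversaturated.

All colors are more vivid — a global saturation change.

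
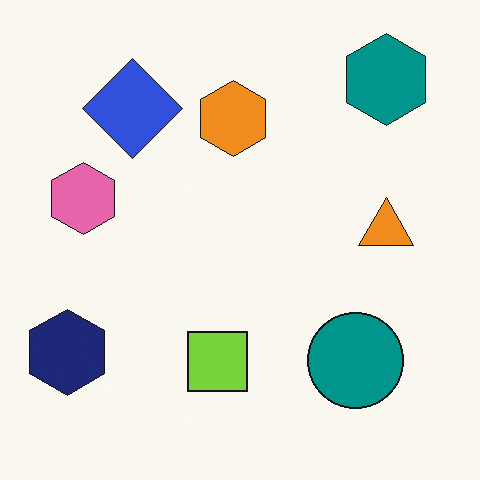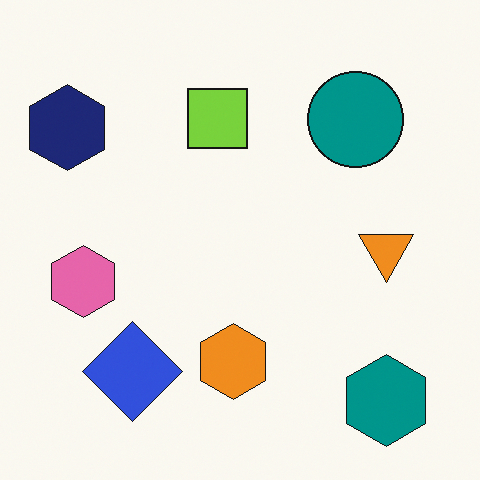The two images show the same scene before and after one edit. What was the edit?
The second image is the first flipped vertically (top ↔ bottom).

The teal hexagon is in the top-right of the first image and the bottom-right of the second — shapes on opposite sides of the horizontal midline have swapped in a mirror flip.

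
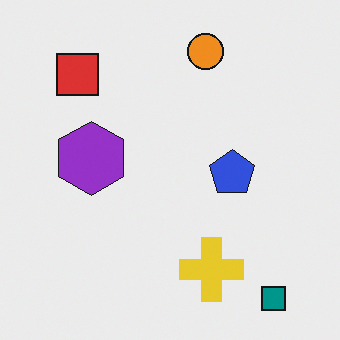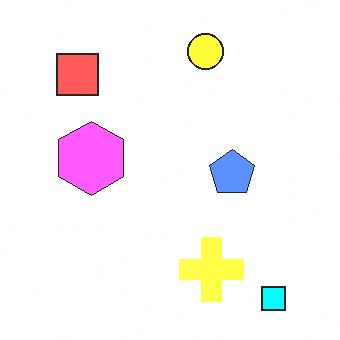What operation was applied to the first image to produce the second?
This is the original image substantially brightened.

Every pixel — background and shapes alike — is uniformly brightened.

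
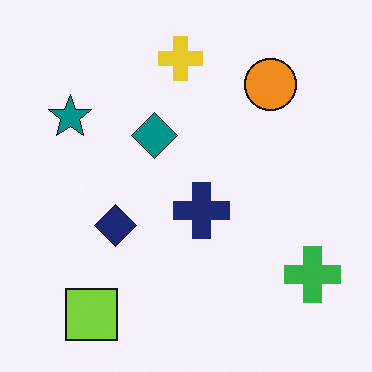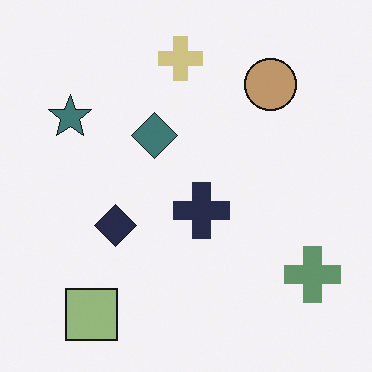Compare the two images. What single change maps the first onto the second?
Made much more muted (saturation change).

All colors are more muted and greyish — a global saturation change.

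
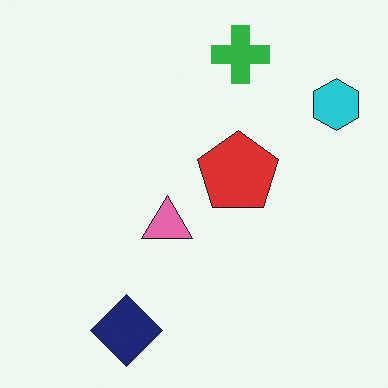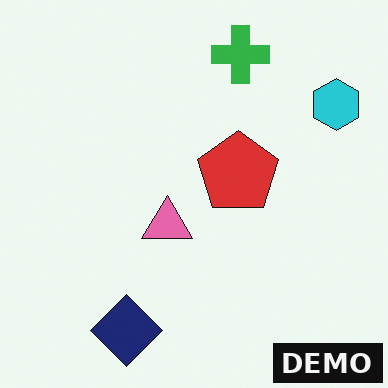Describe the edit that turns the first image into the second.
This is the original image watermarked with the text "DEMO" in the lower-right corner.

A dark label reading "DEMO" appears in the lower-right corner.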